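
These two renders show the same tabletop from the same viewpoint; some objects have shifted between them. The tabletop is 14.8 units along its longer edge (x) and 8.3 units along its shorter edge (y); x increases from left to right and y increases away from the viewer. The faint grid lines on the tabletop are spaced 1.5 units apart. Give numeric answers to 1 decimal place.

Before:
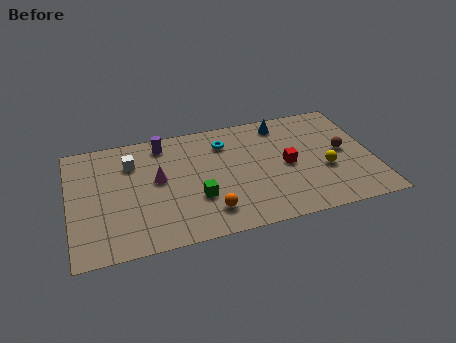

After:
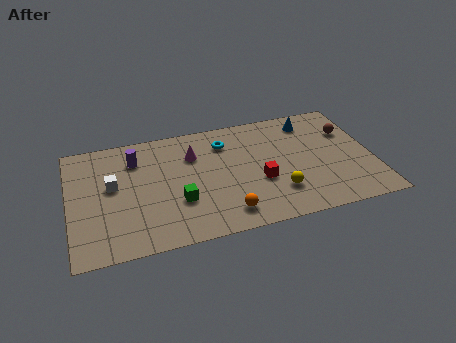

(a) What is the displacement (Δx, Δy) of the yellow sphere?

(-2.4, -1.0)

The yellow sphere started near (12.4, 3.2) and ended near (10.0, 2.2).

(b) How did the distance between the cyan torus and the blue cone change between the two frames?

+1.3

The distance was about 3.0 in the first image and 4.3 in the second, so they moved 1.3 units further apart.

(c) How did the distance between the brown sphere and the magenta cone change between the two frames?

-1.4

They were about 9.1 units apart before and 7.7 after — 1.4 units closer together.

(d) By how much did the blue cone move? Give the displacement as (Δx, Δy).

(1.4, -0.2)

The blue cone started near (10.6, 7.1) and ended near (12.0, 6.9).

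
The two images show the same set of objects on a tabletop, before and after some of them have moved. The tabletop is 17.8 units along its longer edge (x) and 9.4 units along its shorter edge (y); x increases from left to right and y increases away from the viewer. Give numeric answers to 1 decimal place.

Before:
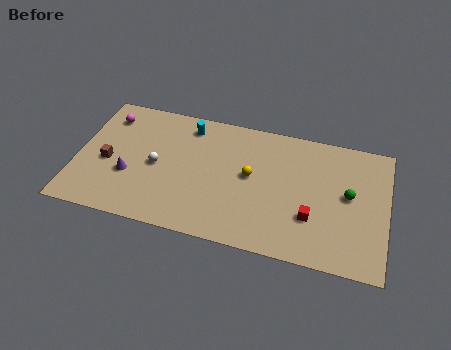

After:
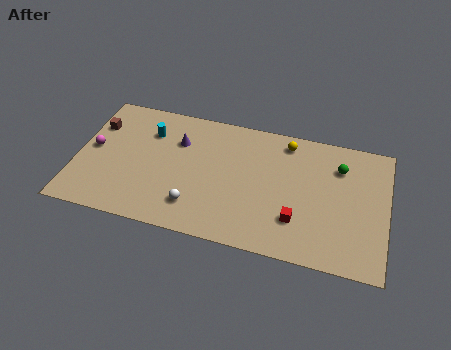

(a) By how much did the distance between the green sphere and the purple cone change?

-3.3

The distance was about 12.6 in the first image and 9.3 in the second, so they moved 3.3 units closer together.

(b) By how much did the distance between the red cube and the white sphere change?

-3.3

Before: roughly 9.1 units apart; after: 5.8. That's 3.3 units closer together.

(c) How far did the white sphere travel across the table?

3.4

From (4.6, 4.5) to (7.0, 2.1), the white sphere covered √(2.4² + 2.4²) ≈ 3.4 units.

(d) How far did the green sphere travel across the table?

2.0

The green sphere moved from about (15.6, 5.1) to (15.0, 7.0), a distance of √(0.6² + 1.9²) ≈ 2.0.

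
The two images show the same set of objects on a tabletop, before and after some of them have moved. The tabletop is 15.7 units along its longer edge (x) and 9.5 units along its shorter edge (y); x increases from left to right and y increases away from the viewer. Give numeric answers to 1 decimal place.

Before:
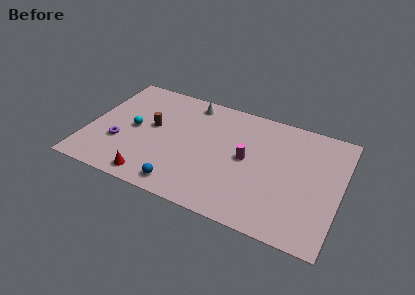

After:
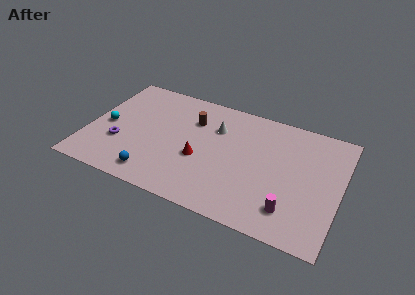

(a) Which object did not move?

the purple torus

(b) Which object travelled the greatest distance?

the magenta cylinder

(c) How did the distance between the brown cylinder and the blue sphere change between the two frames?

+0.9

The distance was about 4.8 in the first image and 5.7 in the second, so they moved 0.9 units further apart.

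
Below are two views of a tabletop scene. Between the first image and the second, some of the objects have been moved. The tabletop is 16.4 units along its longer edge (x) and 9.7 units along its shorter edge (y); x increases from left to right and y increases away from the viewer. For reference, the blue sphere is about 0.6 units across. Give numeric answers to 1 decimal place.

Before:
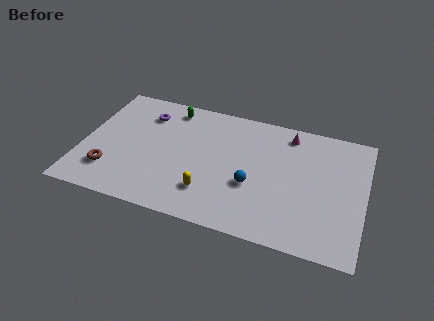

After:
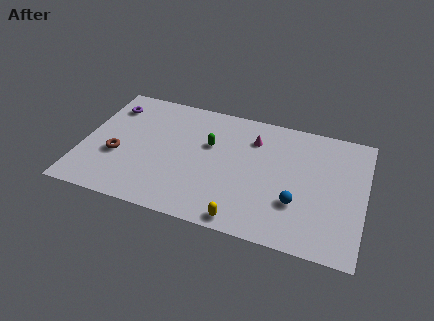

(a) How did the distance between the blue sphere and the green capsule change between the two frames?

-0.9

They were about 7.0 units apart before and 6.1 after — 0.9 units closer together.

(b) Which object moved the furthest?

the green capsule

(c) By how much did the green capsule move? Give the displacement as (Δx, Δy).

(2.5, -2.3)

From the two frames, the green capsule sits at roughly (4.8, 8.4) before and (7.3, 6.1) after.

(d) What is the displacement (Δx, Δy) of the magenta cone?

(-2.0, -1.0)

From the two frames, the magenta cone sits at roughly (11.8, 8.3) before and (9.8, 7.3) after.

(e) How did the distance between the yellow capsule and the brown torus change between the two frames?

+2.3

Before: roughly 5.8 units apart; after: 8.1. That's 2.3 units further apart.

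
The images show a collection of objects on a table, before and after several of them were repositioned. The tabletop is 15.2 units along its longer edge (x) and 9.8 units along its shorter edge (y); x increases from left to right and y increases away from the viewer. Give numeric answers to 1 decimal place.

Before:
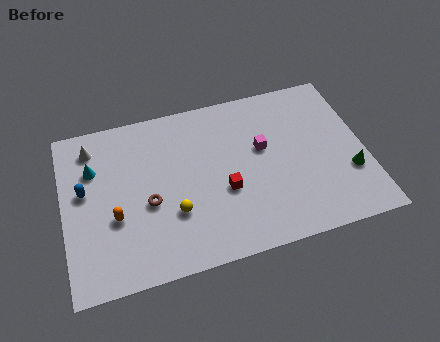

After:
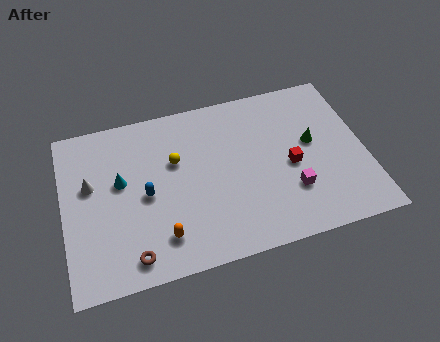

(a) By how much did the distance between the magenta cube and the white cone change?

+1.5

The distance was about 8.8 in the first image and 10.3 in the second, so they moved 1.5 units further apart.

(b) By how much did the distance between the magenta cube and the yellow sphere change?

+1.1

The distance was about 5.4 in the first image and 6.5 in the second, so they moved 1.1 units further apart.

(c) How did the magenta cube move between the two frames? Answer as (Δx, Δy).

(1.2, -2.9)

From the two frames, the magenta cube sits at roughly (10.1, 5.8) before and (11.3, 2.9) after.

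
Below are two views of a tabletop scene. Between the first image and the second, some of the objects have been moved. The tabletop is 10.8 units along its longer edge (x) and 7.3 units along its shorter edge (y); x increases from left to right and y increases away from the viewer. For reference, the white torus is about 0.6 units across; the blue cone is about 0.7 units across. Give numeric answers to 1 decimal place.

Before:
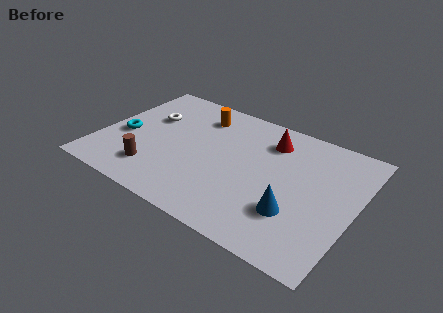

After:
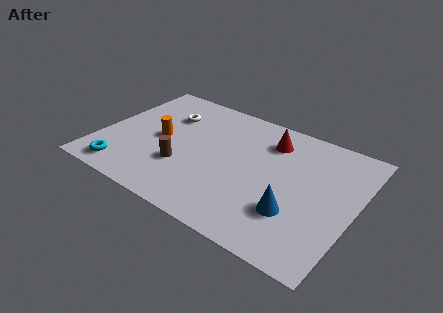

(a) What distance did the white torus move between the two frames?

0.9

The white torus moved from about (1.8, 4.7) to (2.5, 5.2), a distance of √(0.7² + 0.5²) ≈ 0.9.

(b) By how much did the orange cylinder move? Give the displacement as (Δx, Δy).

(-1.3, -2.2)

The orange cylinder was at about (3.8, 5.8) and moved to about (2.5, 3.6).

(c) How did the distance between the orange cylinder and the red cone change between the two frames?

+1.8

The distance was about 3.1 in the first image and 4.9 in the second, so they moved 1.8 units further apart.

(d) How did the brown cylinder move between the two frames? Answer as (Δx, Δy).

(1.1, 0.8)

The brown cylinder started near (2.6, 1.6) and ended near (3.7, 2.4).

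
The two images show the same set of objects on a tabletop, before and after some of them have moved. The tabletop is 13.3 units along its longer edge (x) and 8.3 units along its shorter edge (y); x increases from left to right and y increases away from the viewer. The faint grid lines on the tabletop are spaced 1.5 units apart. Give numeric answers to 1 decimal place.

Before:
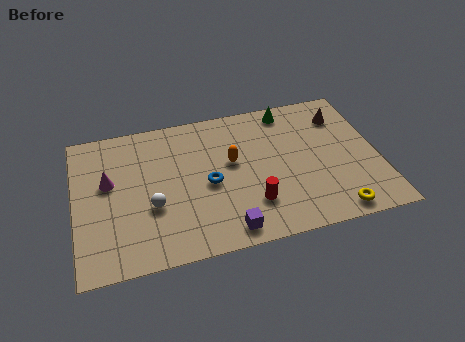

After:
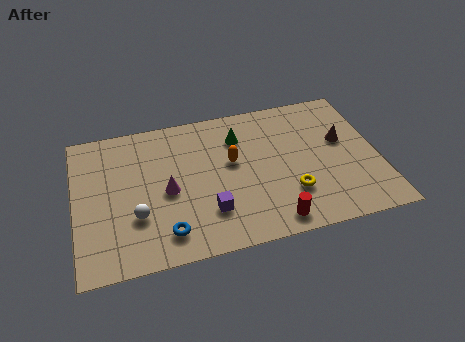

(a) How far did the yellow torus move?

2.3

The yellow torus moved from about (11.1, 0.9) to (9.3, 2.4), a distance of √(1.8² + 1.5²) ≈ 2.3.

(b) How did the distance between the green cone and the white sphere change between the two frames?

-1.7

Before: roughly 7.6 units apart; after: 5.9. That's 1.7 units closer together.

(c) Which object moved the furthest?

the blue torus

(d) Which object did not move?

the orange capsule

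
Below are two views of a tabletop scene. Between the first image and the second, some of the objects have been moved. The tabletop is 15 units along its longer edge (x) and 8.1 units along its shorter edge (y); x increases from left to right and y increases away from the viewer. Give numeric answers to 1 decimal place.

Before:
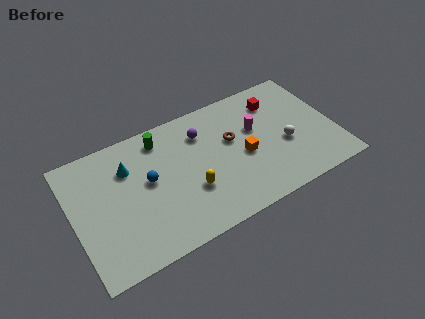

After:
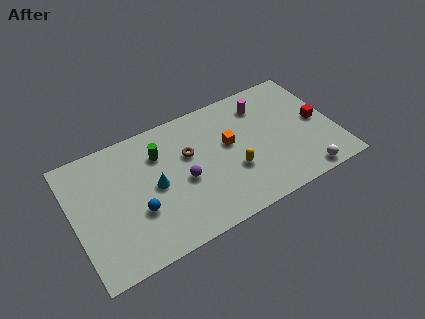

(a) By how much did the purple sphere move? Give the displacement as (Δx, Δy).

(-1.4, -2.5)

The purple sphere was at about (7.6, 6.1) and moved to about (6.2, 3.6).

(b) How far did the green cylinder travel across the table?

0.9

The green cylinder was near (5.3, 6.8) before and (5.1, 5.9) after, so it travelled √(0.2² + 0.9²) ≈ 0.9 units.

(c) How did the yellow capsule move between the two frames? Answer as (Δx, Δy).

(2.5, 0.1)

The yellow capsule started near (6.5, 2.8) and ended near (9.0, 2.9).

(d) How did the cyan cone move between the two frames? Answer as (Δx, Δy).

(1.3, -1.8)

The cyan cone started near (3.3, 5.8) and ended near (4.6, 4.0).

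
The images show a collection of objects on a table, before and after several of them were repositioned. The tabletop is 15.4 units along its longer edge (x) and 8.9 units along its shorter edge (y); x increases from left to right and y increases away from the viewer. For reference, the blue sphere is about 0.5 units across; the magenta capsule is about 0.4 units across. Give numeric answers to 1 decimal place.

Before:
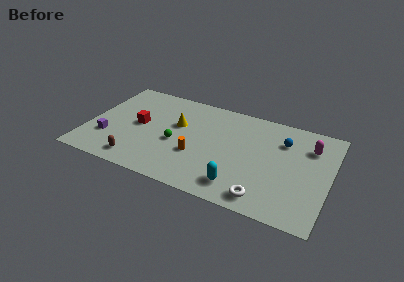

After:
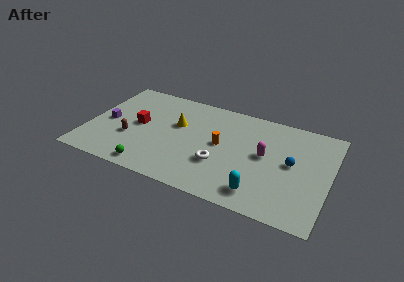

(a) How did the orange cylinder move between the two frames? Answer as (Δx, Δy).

(1.4, 1.5)

The orange cylinder was at about (7.1, 3.2) and moved to about (8.5, 4.7).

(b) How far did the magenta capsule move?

3.2

The magenta capsule was near (14.0, 6.6) before and (11.3, 4.8) after, so it travelled √(2.7² + 1.8²) ≈ 3.2 units.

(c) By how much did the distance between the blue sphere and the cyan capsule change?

-1.8

The distance was about 5.4 in the first image and 3.6 in the second, so they moved 1.8 units closer together.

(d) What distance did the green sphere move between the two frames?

3.1

The green sphere moved from about (5.7, 3.8) to (4.4, 1.0), a distance of √(1.3² + 2.8²) ≈ 3.1.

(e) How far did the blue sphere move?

1.9

From (12.3, 6.5) to (13.0, 4.7), the blue sphere covered √(0.7² + 1.8²) ≈ 1.9 units.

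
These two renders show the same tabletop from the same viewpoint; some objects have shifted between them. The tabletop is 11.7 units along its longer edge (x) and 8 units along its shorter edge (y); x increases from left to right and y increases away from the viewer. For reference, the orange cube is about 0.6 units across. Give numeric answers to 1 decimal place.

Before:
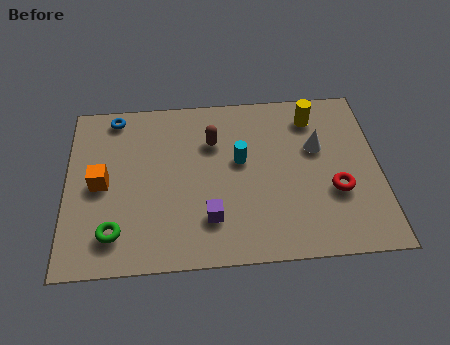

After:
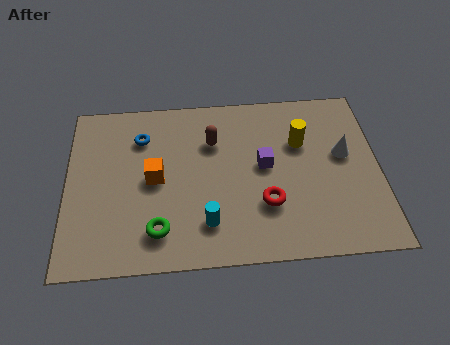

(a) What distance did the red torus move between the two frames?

2.6

From (10.0, 2.9) to (7.4, 2.5), the red torus covered √(2.6² + 0.4²) ≈ 2.6 units.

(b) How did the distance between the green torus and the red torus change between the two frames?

-4.2

Before: roughly 8.3 units apart; after: 4.1. That's 4.2 units closer together.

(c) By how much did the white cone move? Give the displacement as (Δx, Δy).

(1.0, -0.4)

The white cone started near (9.4, 5.0) and ended near (10.4, 4.6).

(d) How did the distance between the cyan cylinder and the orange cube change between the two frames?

-2.3

The distance was about 5.2 in the first image and 2.9 in the second, so they moved 2.3 units closer together.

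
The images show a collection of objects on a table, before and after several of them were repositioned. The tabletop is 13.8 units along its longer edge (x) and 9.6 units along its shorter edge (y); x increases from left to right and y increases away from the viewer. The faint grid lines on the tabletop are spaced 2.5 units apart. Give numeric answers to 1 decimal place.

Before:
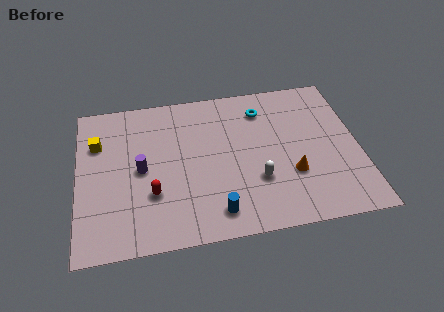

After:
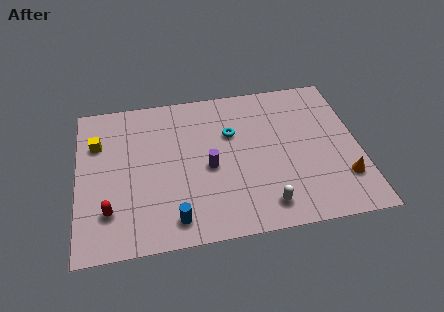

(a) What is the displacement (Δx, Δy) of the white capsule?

(0.3, -1.6)

From the two frames, the white capsule sits at roughly (8.7, 3.1) before and (9.0, 1.5) after.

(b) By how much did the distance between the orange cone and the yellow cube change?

+2.6

They were about 10.0 units apart before and 12.6 after — 2.6 units further apart.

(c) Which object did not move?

the yellow cube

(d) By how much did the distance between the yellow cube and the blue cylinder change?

-1.2

Before: roughly 7.6 units apart; after: 6.4. That's 1.2 units closer together.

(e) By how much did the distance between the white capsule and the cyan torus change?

+0.5

Before: roughly 4.5 units apart; after: 5.0. That's 0.5 units further apart.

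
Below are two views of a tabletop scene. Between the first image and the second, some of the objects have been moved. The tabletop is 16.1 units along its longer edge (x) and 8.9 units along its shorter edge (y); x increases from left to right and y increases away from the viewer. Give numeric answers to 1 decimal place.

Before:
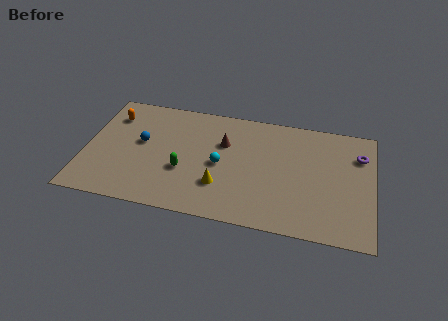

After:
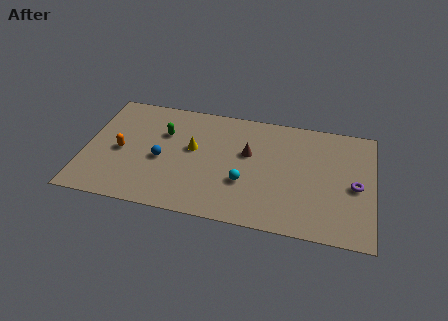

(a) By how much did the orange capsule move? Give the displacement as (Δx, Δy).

(0.7, -2.7)

The orange capsule started near (1.3, 6.8) and ended near (2.0, 4.1).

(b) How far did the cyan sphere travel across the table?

1.8

From (7.6, 4.2) to (9.0, 3.1), the cyan sphere covered √(1.4² + 1.1²) ≈ 1.8 units.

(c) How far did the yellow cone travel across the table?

3.0

The yellow cone was near (7.7, 2.6) before and (6.0, 5.1) after, so it travelled √(1.7² + 2.5²) ≈ 3.0 units.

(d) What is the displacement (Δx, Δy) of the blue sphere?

(1.2, -1.1)

From the two frames, the blue sphere sits at roughly (3.1, 5.0) before and (4.3, 3.9) after.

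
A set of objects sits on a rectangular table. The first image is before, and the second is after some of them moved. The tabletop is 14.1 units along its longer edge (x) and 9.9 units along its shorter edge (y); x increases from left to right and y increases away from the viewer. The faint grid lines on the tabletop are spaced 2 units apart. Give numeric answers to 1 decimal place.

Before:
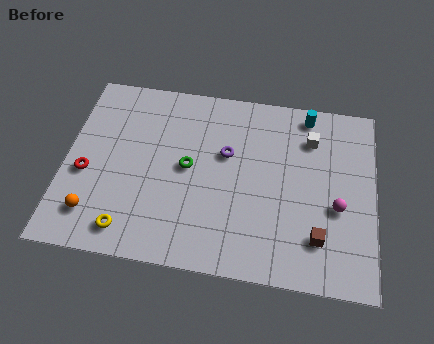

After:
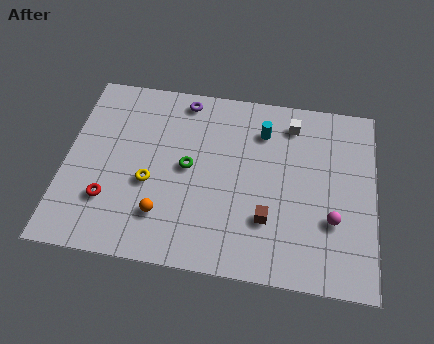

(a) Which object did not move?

the green torus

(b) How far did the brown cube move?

2.4

From (11.6, 2.3) to (9.3, 2.9), the brown cube covered √(2.3² + 0.6²) ≈ 2.4 units.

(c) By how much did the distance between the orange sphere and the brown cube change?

-5.4

They were about 10.1 units apart before and 4.7 after — 5.4 units closer together.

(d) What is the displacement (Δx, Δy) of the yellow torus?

(0.8, 2.6)

The yellow torus started near (3.1, 1.4) and ended near (3.9, 4.0).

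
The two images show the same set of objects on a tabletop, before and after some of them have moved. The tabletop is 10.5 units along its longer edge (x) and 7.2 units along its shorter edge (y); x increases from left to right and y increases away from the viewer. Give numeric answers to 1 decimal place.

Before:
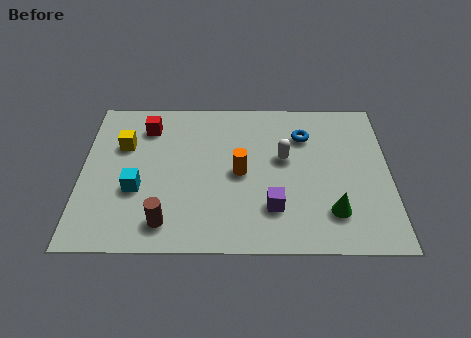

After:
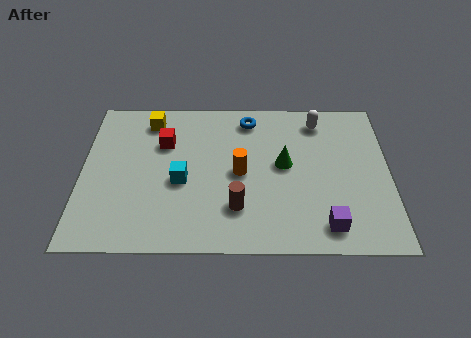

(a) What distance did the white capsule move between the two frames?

2.2

From (6.9, 4.2) to (8.1, 6.0), the white capsule covered √(1.2² + 1.8²) ≈ 2.2 units.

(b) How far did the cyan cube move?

1.6

From (1.9, 2.7) to (3.4, 3.1), the cyan cube covered √(1.5² + 0.4²) ≈ 1.6 units.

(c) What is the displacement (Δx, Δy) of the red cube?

(0.6, -0.8)

From the two frames, the red cube sits at roughly (2.2, 5.7) before and (2.8, 4.9) after.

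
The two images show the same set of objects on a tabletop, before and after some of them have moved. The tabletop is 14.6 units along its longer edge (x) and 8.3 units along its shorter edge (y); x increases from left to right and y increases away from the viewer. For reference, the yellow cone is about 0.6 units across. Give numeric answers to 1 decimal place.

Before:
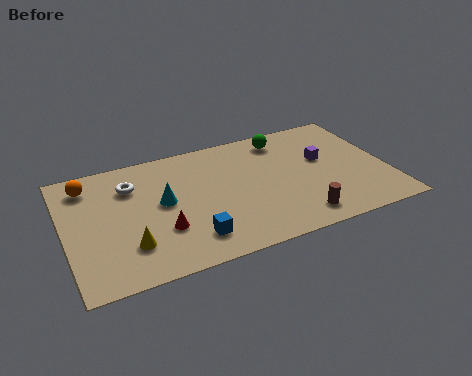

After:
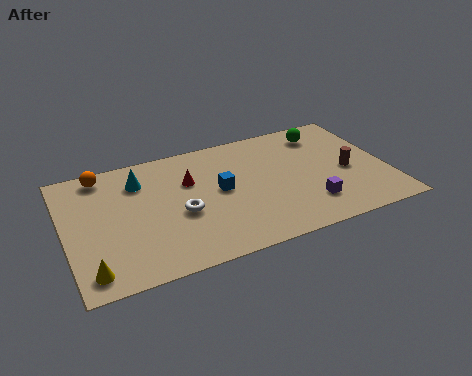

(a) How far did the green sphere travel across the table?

1.9

The green sphere was near (10.2, 7.0) before and (12.1, 6.8) after, so it travelled √(1.9² + 0.2²) ≈ 1.9 units.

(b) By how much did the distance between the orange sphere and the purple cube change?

-0.4

Before: roughly 10.8 units apart; after: 10.4. That's 0.4 units closer together.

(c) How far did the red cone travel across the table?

3.2

From (4.2, 2.7) to (5.7, 5.5), the red cone covered √(1.5² + 2.8²) ≈ 3.2 units.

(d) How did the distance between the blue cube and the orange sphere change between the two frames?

-0.7

The distance was about 6.6 in the first image and 5.9 in the second, so they moved 0.7 units closer together.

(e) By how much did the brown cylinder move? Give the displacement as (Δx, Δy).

(2.6, 2.4)

From the two frames, the brown cylinder sits at roughly (10.2, 1.3) before and (12.8, 3.7) after.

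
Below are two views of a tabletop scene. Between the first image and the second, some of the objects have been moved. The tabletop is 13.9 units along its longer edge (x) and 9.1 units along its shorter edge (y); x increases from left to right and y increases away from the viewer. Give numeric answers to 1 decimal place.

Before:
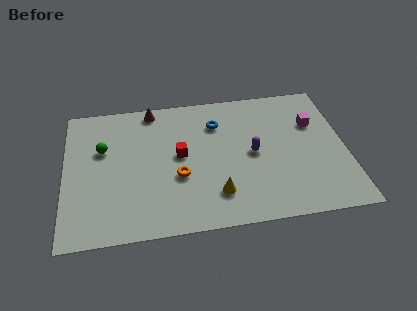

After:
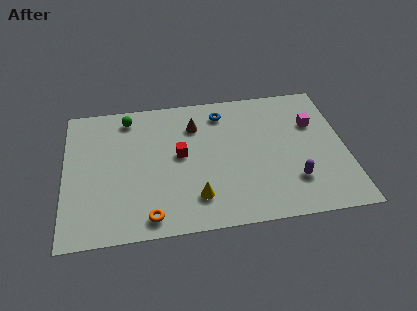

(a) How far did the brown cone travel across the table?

2.5

The brown cone moved from about (4.4, 8.2) to (6.5, 6.8), a distance of √(2.1² + 1.4²) ≈ 2.5.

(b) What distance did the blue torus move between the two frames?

0.8

The blue torus was near (7.6, 6.8) before and (7.9, 7.5) after, so it travelled √(0.3² + 0.7²) ≈ 0.8 units.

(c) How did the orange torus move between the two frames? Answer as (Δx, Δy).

(-1.5, -2.4)

The orange torus started near (5.6, 3.5) and ended near (4.1, 1.1).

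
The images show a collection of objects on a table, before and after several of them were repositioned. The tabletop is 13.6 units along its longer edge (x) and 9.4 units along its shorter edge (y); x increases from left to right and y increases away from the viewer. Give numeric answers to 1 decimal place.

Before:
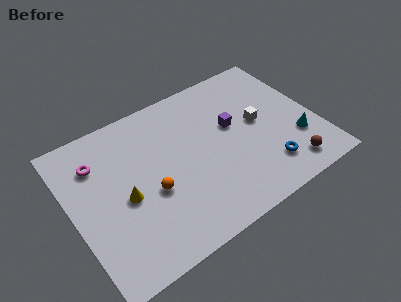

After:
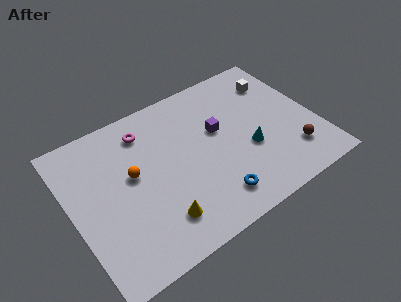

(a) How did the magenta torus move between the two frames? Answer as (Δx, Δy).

(2.8, 0.6)

The magenta torus was at about (1.7, 7.0) and moved to about (4.5, 7.6).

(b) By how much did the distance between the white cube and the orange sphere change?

+2.4

Before: roughly 6.4 units apart; after: 8.8. That's 2.4 units further apart.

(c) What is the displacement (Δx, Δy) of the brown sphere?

(0.4, 0.8)

The brown sphere started near (11.5, 1.4) and ended near (11.9, 2.2).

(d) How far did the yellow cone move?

2.7

The yellow cone was near (2.8, 4.2) before and (4.3, 2.0) after, so it travelled √(1.5² + 2.2²) ≈ 2.7 units.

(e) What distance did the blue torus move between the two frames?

3.1

The blue torus was near (10.4, 2.0) before and (7.3, 1.7) after, so it travelled √(3.1² + 0.3²) ≈ 3.1 units.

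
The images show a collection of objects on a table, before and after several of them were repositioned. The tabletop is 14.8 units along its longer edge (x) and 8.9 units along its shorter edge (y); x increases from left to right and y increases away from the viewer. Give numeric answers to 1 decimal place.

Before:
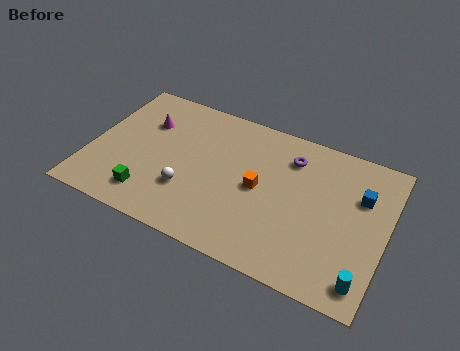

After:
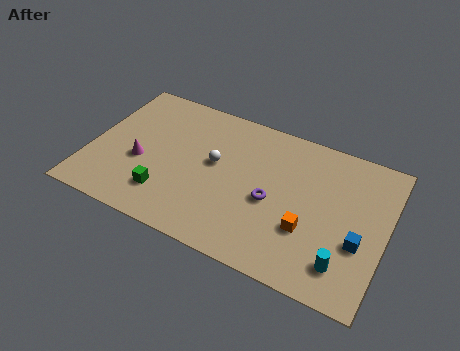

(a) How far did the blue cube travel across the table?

2.7

The blue cube was near (13.4, 6.0) before and (13.6, 3.3) after, so it travelled √(0.2² + 2.7²) ≈ 2.7 units.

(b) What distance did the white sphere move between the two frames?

2.5

The white sphere moved from about (5.1, 2.8) to (6.2, 5.0), a distance of √(1.1² + 2.2²) ≈ 2.5.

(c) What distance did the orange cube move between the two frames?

3.0

The orange cube moved from about (8.5, 4.4) to (11.1, 3.0), a distance of √(2.6² + 1.4²) ≈ 3.0.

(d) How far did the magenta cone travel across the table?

2.6

The magenta cone was near (2.5, 6.2) before and (2.6, 3.6) after, so it travelled √(0.1² + 2.6²) ≈ 2.6 units.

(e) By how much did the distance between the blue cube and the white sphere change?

-1.3

Before: roughly 8.9 units apart; after: 7.6. That's 1.3 units closer together.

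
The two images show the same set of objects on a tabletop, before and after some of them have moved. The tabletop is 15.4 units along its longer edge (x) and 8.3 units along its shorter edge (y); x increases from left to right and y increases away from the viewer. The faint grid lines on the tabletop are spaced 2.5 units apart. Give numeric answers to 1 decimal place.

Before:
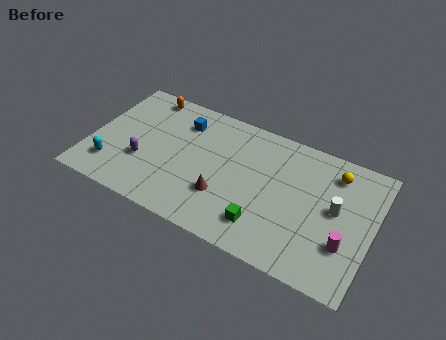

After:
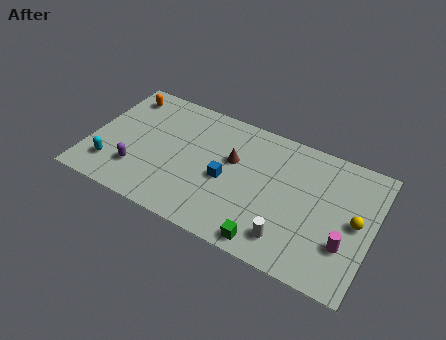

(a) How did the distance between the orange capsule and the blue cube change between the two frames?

+4.6

The distance was about 2.4 in the first image and 7.0 in the second, so they moved 4.6 units further apart.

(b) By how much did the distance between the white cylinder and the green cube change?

-3.3

Before: roughly 4.5 units apart; after: 1.2. That's 3.3 units closer together.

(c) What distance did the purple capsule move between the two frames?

0.7

The purple capsule was near (3.0, 2.9) before and (2.8, 2.2) after, so it travelled √(0.2² + 0.7²) ≈ 0.7 units.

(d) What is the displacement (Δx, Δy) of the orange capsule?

(-1.2, -0.5)

From the two frames, the orange capsule sits at roughly (2.5, 7.4) before and (1.3, 6.9) after.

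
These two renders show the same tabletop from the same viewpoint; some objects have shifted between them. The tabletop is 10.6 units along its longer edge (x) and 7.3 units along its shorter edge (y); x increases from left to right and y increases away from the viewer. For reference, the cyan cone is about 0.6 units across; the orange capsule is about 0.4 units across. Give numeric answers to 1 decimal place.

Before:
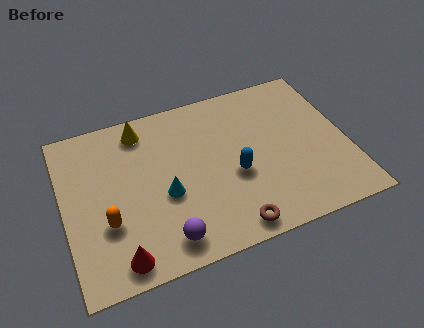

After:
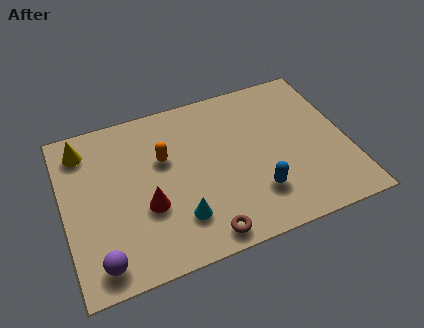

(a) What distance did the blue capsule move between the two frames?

1.3

The blue capsule was near (6.3, 3.0) before and (7.0, 1.9) after, so it travelled √(0.7² + 1.1²) ≈ 1.3 units.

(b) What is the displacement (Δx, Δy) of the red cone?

(1.2, 1.8)

The red cone was at about (1.8, 0.9) and moved to about (3.0, 2.7).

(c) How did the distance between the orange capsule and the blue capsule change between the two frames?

-0.6

The distance was about 4.8 in the first image and 4.2 in the second, so they moved 0.6 units closer together.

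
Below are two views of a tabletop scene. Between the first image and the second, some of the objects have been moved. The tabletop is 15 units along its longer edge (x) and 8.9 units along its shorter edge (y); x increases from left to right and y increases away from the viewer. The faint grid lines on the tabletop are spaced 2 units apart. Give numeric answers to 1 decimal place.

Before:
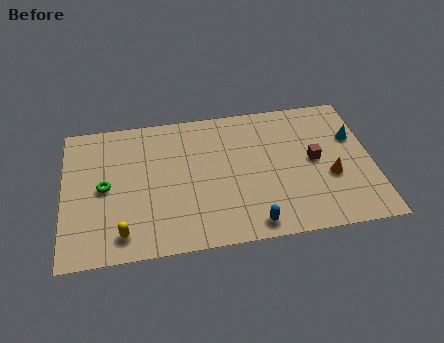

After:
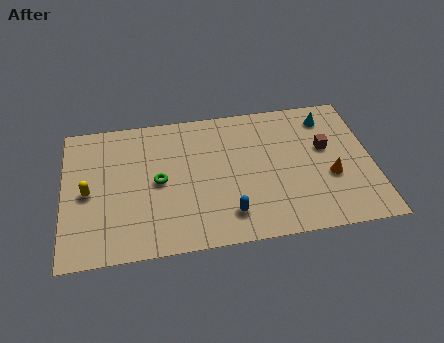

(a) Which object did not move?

the orange cone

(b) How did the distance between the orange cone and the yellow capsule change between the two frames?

+1.4

Before: roughly 10.3 units apart; after: 11.7. That's 1.4 units further apart.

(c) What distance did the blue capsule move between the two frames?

1.4

The blue capsule moved from about (9.0, 1.0) to (7.9, 1.8), a distance of √(1.1² + 0.8²) ≈ 1.4.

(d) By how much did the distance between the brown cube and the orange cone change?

+0.5

The distance was about 1.4 in the first image and 1.9 in the second, so they moved 0.5 units further apart.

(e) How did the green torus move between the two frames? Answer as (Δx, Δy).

(2.6, 0.0)

The green torus started near (2.0, 4.4) and ended near (4.6, 4.4).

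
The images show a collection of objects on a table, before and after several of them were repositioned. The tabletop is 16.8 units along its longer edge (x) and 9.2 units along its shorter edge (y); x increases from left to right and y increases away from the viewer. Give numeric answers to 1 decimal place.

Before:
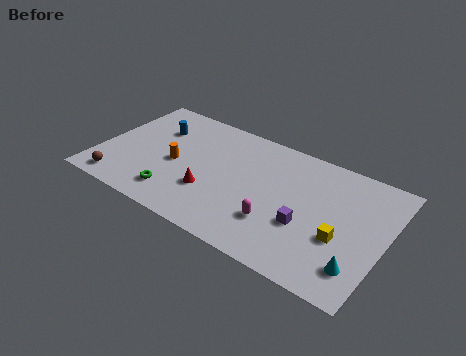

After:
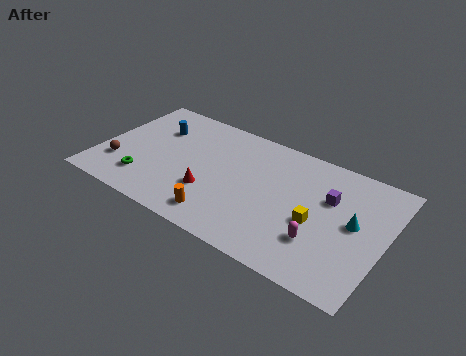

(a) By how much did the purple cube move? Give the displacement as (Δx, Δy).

(1.0, 2.6)

The purple cube started near (12.4, 3.4) and ended near (13.4, 6.0).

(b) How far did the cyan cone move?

3.0

The cyan cone was near (15.6, 2.0) before and (15.0, 4.9) after, so it travelled √(0.6² + 2.9²) ≈ 3.0 units.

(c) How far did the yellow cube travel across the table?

1.6

The yellow cube moved from about (14.4, 3.5) to (12.9, 3.9), a distance of √(1.5² + 0.4²) ≈ 1.6.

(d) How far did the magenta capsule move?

2.5

The magenta capsule moved from about (10.8, 2.7) to (13.3, 2.7), a distance of √(2.5² + 0.0²) ≈ 2.5.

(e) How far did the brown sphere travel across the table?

1.4

From (1.6, 1.2) to (1.3, 2.6), the brown sphere covered √(0.3² + 1.4²) ≈ 1.4 units.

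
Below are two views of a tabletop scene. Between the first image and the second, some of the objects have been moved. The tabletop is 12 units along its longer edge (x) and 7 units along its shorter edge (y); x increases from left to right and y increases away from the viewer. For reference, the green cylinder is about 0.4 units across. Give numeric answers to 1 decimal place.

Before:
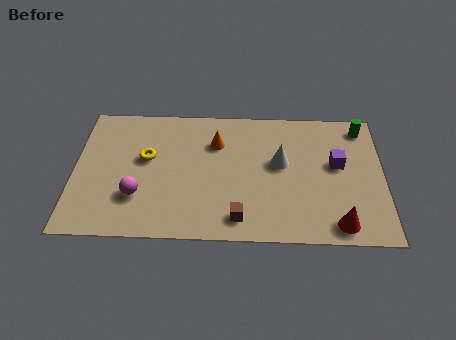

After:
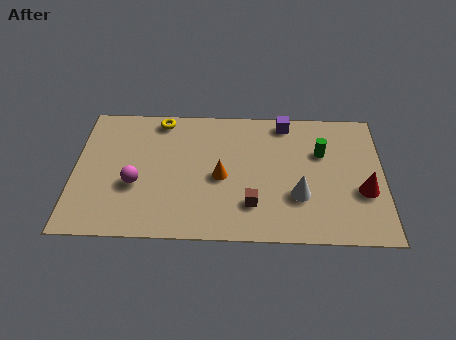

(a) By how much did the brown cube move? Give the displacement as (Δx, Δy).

(0.5, 0.7)

The brown cube started near (6.4, 1.1) and ended near (6.9, 1.8).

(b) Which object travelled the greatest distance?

the purple cube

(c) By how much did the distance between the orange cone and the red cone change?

-0.7

They were about 6.2 units apart before and 5.5 after — 0.7 units closer together.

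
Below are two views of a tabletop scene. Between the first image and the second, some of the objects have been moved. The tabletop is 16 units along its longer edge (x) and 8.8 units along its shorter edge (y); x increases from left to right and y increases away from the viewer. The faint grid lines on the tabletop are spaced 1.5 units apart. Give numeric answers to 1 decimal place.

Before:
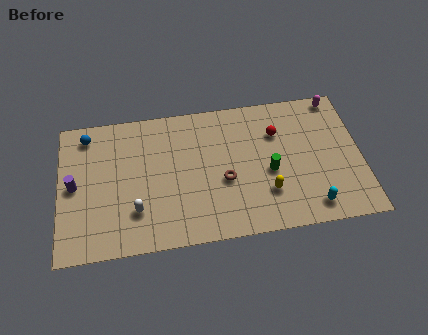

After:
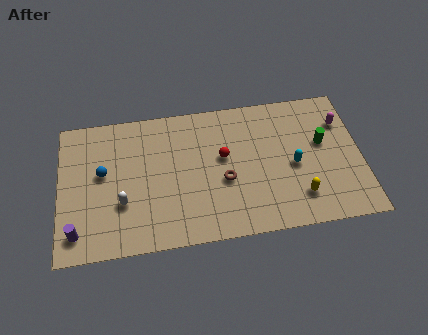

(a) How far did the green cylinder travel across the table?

3.2

The green cylinder moved from about (11.1, 3.8) to (14.0, 5.2), a distance of √(2.9² + 1.4²) ≈ 3.2.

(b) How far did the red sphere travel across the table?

3.1

The red sphere was near (11.6, 6.2) before and (8.7, 5.1) after, so it travelled √(2.9² + 1.1²) ≈ 3.1 units.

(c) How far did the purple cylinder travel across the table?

2.9

The purple cylinder moved from about (0.8, 4.4) to (0.9, 1.5), a distance of √(0.1² + 2.9²) ≈ 2.9.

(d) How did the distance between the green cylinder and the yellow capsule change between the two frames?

+2.2

The distance was about 1.3 in the first image and 3.5 in the second, so they moved 2.2 units further apart.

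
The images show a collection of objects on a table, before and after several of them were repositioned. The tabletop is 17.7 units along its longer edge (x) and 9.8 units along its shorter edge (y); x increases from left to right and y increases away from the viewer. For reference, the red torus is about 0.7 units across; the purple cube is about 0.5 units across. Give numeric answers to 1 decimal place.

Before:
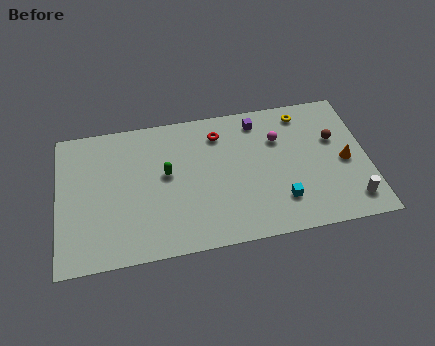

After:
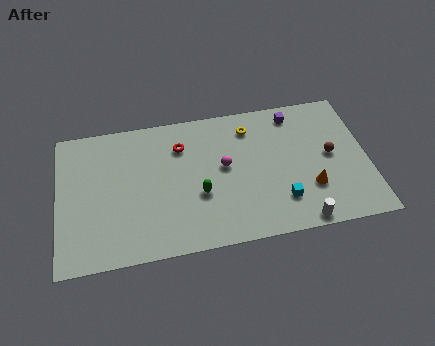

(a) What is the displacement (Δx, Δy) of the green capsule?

(1.8, -1.8)

The green capsule started near (6.2, 5.5) and ended near (8.0, 3.7).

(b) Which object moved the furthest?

the magenta sphere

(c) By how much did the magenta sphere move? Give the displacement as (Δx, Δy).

(-3.2, -1.4)

The magenta sphere started near (12.7, 6.8) and ended near (9.5, 5.4).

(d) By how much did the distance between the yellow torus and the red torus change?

-0.9

They were about 4.9 units apart before and 4.0 after — 0.9 units closer together.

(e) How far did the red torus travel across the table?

2.3

From (9.3, 7.8) to (7.1, 7.3), the red torus covered √(2.2² + 0.5²) ≈ 2.3 units.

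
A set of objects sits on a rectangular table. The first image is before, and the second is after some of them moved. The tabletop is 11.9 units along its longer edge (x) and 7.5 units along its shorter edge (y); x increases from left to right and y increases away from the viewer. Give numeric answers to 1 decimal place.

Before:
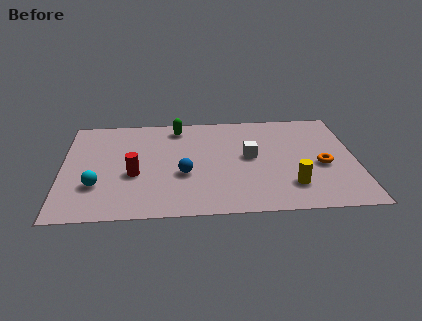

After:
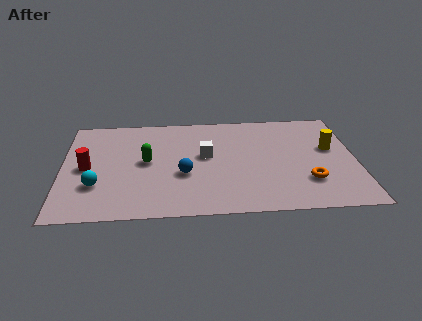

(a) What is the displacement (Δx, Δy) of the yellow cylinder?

(1.7, 2.6)

The yellow cylinder was at about (9.2, 1.8) and moved to about (10.9, 4.4).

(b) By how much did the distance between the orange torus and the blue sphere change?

-0.5

Before: roughly 5.6 units apart; after: 5.1. That's 0.5 units closer together.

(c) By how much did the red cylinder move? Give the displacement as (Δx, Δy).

(-1.9, 0.6)

The red cylinder started near (2.9, 3.0) and ended near (1.0, 3.6).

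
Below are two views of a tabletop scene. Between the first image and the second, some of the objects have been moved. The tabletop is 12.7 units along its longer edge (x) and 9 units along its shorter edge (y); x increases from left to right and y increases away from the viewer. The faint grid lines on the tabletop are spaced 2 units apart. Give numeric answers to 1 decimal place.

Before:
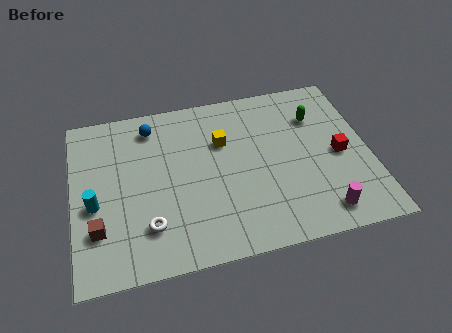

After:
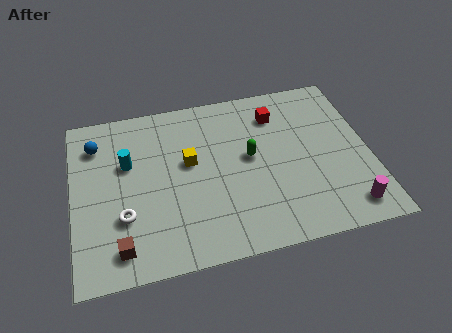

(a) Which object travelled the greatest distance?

the red cube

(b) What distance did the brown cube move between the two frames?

1.4

From (1.0, 2.5) to (1.9, 1.4), the brown cube covered √(0.9² + 1.1²) ≈ 1.4 units.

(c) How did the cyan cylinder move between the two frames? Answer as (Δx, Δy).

(1.5, 1.9)

The cyan cylinder started near (0.9, 3.8) and ended near (2.4, 5.7).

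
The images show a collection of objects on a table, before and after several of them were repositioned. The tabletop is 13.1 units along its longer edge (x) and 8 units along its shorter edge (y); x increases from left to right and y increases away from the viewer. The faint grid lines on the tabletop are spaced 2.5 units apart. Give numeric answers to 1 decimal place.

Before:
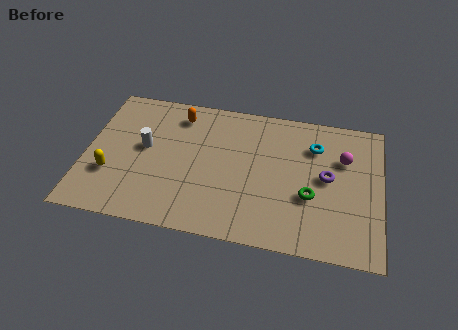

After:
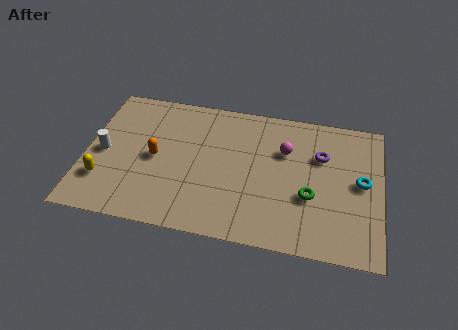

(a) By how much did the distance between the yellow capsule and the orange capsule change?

-2.1

The distance was about 4.9 in the first image and 2.8 in the second, so they moved 2.1 units closer together.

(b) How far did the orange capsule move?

2.8

The orange capsule moved from about (4.0, 6.6) to (3.1, 3.9), a distance of √(0.9² + 2.7²) ≈ 2.8.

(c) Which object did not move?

the green torus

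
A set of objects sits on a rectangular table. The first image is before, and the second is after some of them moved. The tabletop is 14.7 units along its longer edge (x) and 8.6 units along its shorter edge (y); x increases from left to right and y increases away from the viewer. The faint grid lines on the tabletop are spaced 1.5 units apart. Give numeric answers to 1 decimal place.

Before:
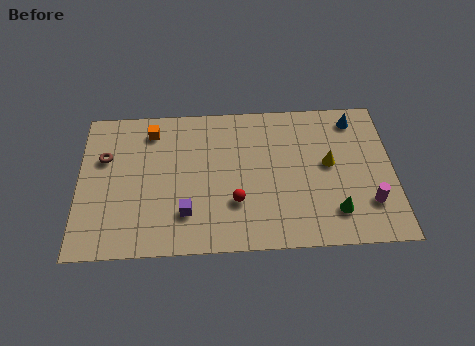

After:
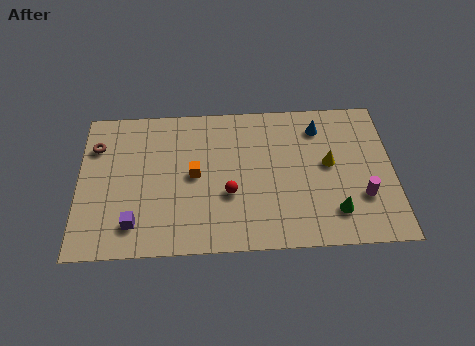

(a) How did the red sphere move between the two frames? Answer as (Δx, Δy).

(-0.3, 0.5)

The red sphere was at about (7.3, 2.7) and moved to about (7.0, 3.2).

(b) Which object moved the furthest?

the orange cube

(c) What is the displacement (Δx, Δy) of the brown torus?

(-0.4, 0.7)

From the two frames, the brown torus sits at roughly (1.2, 5.6) before and (0.8, 6.3) after.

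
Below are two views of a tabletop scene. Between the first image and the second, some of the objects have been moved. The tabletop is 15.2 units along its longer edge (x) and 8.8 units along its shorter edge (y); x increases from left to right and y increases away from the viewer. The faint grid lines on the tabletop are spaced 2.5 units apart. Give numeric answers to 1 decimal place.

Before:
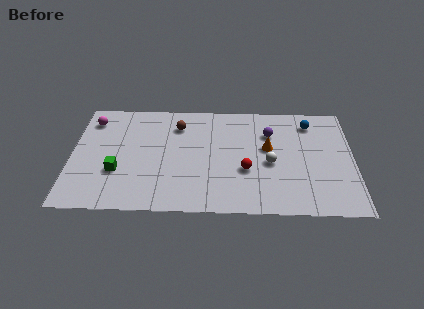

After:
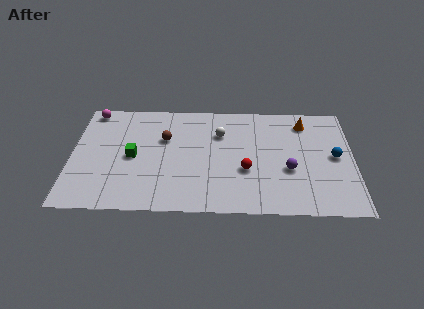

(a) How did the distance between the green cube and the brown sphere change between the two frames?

-2.7

They were about 5.0 units apart before and 2.3 after — 2.7 units closer together.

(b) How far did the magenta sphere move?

0.8

The magenta sphere moved from about (1.0, 7.1) to (1.0, 7.9), a distance of √(0.0² + 0.8²) ≈ 0.8.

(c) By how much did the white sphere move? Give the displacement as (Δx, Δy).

(-2.7, 2.3)

The white sphere was at about (10.7, 3.9) and moved to about (8.0, 6.2).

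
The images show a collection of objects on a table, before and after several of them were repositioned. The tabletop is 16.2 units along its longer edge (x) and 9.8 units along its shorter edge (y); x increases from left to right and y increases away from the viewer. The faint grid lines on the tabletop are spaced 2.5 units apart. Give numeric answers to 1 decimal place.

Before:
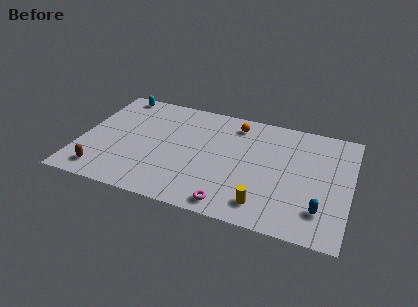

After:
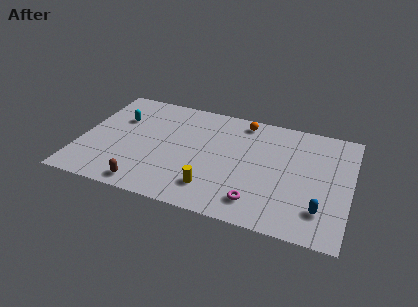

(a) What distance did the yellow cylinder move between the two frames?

3.1

The yellow cylinder was near (11.3, 1.7) before and (8.2, 2.1) after, so it travelled √(3.1² + 0.4²) ≈ 3.1 units.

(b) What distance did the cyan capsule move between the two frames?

2.3

The cyan capsule moved from about (1.7, 8.9) to (2.1, 6.6), a distance of √(0.4² + 2.3²) ≈ 2.3.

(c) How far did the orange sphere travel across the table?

0.6

The orange sphere moved from about (9.1, 8.2) to (9.5, 8.6), a distance of √(0.4² + 0.4²) ≈ 0.6.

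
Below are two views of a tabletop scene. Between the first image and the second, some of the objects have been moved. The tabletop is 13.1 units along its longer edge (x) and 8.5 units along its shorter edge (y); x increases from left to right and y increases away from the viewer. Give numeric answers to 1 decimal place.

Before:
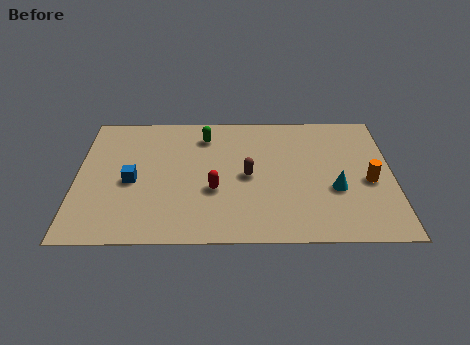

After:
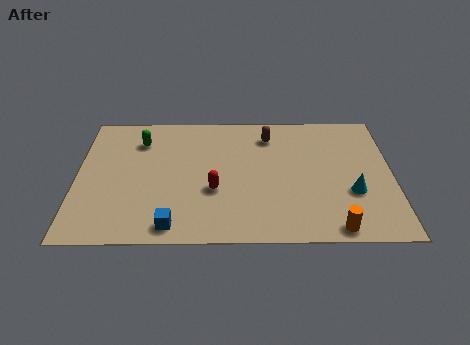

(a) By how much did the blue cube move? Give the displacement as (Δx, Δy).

(1.7, -2.8)

From the two frames, the blue cube sits at roughly (2.3, 3.8) before and (4.0, 1.0) after.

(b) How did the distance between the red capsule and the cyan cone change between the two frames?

+0.7

They were about 5.0 units apart before and 5.7 after — 0.7 units further apart.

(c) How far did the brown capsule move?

2.8

The brown capsule moved from about (7.1, 4.1) to (8.0, 6.8), a distance of √(0.9² + 2.7²) ≈ 2.8.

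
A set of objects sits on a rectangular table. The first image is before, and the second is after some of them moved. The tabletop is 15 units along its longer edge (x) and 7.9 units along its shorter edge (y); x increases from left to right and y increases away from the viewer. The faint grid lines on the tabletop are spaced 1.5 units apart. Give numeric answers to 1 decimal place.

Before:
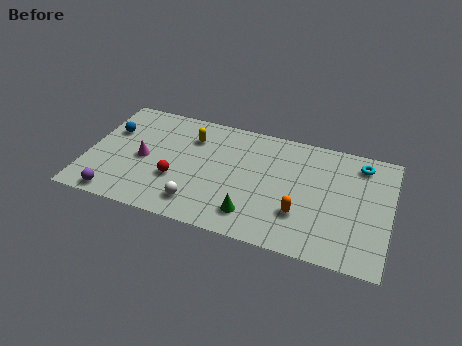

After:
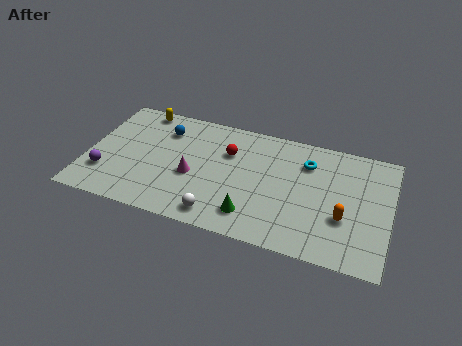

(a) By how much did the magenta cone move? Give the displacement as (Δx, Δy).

(2.5, -0.4)

The magenta cone was at about (2.8, 3.7) and moved to about (5.3, 3.3).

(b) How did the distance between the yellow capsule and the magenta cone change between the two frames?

+1.7

Before: roughly 3.1 units apart; after: 4.8. That's 1.7 units further apart.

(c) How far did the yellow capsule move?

3.0

The yellow capsule was near (5.0, 5.9) before and (2.3, 7.1) after, so it travelled √(2.7² + 1.2²) ≈ 3.0 units.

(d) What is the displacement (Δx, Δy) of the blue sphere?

(2.6, 0.8)

The blue sphere started near (1.0, 5.2) and ended near (3.6, 6.0).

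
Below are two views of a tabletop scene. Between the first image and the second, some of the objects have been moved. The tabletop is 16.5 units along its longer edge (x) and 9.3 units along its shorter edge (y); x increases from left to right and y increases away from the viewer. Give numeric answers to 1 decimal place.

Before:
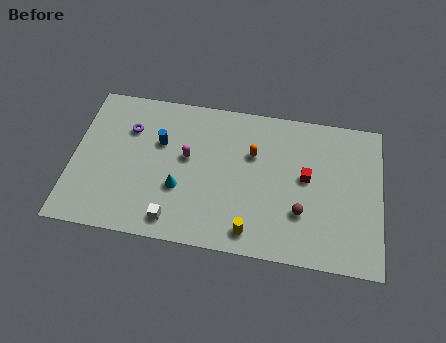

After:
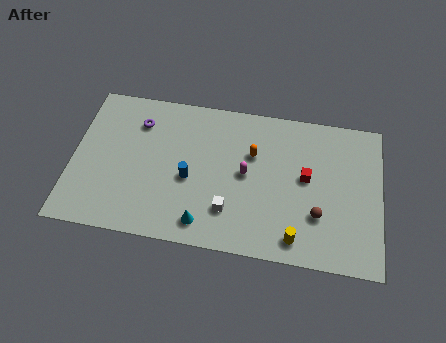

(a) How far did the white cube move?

3.1

The white cube was near (5.6, 1.3) before and (8.5, 2.4) after, so it travelled √(2.9² + 1.1²) ≈ 3.1 units.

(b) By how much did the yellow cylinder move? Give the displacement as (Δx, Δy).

(2.4, 0.0)

From the two frames, the yellow cylinder sits at roughly (9.7, 1.3) before and (12.1, 1.3) after.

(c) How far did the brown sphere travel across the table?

0.9

The brown sphere moved from about (12.3, 2.9) to (13.2, 2.9), a distance of √(0.9² + 0.0²) ≈ 0.9.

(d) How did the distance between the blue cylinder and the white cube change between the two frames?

-2.1

They were about 4.8 units apart before and 2.7 after — 2.1 units closer together.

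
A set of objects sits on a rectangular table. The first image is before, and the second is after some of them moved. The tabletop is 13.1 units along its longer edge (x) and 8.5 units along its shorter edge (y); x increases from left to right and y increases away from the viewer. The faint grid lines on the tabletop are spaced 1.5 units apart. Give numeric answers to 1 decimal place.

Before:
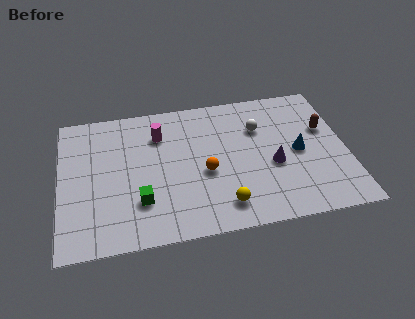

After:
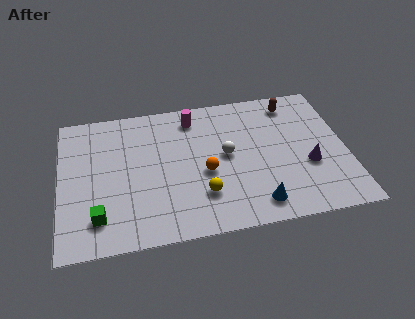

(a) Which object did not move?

the orange sphere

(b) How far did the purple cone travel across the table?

1.6

The purple cone moved from about (9.7, 3.5) to (11.3, 3.2), a distance of √(1.6² + 0.3²) ≈ 1.6.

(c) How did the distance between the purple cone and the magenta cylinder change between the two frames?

+0.6

They were about 5.8 units apart before and 6.4 after — 0.6 units further apart.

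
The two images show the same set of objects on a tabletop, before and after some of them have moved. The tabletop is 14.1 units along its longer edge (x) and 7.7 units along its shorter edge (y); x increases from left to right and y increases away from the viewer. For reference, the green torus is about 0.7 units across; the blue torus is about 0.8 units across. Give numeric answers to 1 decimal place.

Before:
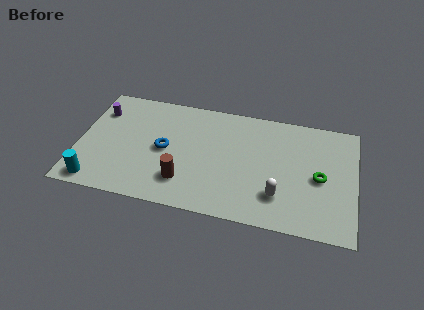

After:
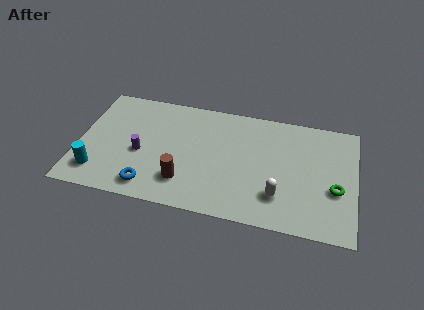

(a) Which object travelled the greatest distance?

the purple cylinder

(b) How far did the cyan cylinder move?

0.7

From (1.1, 0.9) to (1.1, 1.6), the cyan cylinder covered √(0.0² + 0.7²) ≈ 0.7 units.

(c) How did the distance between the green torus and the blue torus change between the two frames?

+1.6

The distance was about 7.9 in the first image and 9.5 in the second, so they moved 1.6 units further apart.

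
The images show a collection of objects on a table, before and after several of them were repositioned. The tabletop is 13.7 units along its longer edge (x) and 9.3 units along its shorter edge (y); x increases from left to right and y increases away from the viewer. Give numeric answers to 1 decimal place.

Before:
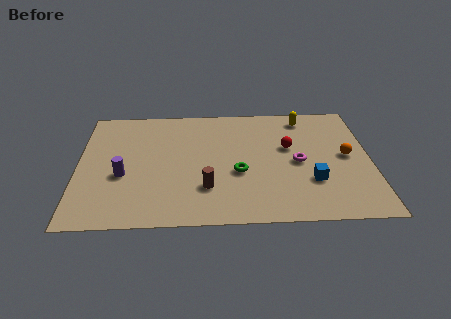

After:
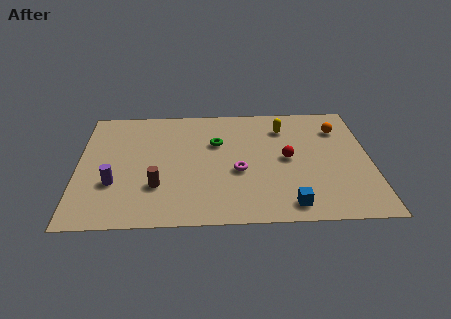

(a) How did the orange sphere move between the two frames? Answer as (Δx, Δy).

(-0.3, 2.2)

The orange sphere was at about (12.6, 4.8) and moved to about (12.3, 7.0).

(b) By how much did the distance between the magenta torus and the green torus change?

-0.4

The distance was about 2.9 in the first image and 2.5 in the second, so they moved 0.4 units closer together.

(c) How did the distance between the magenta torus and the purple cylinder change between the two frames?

-2.4

Before: roughly 8.2 units apart; after: 5.8. That's 2.4 units closer together.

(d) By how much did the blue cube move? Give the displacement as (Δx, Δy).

(-1.1, -1.7)

The blue cube was at about (10.9, 2.9) and moved to about (9.8, 1.2).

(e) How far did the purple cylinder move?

0.7

The purple cylinder was near (2.1, 3.7) before and (1.7, 3.1) after, so it travelled √(0.4² + 0.6²) ≈ 0.7 units.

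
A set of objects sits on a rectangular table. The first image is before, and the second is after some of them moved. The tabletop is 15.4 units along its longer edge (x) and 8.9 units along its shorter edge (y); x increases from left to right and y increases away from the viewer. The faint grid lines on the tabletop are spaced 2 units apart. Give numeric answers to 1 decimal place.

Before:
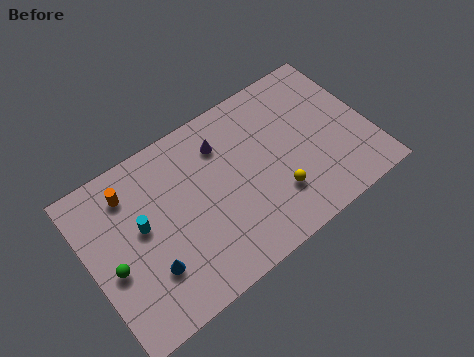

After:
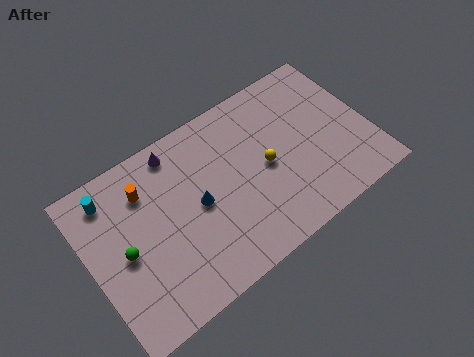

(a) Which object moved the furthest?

the blue cone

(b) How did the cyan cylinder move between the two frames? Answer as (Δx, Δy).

(-1.3, 2.4)

The cyan cylinder started near (2.9, 5.0) and ended near (1.6, 7.4).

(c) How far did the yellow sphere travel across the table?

1.8

The yellow sphere moved from about (9.9, 2.5) to (9.7, 4.3), a distance of √(0.2² + 1.8²) ≈ 1.8.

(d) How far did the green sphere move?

0.8

The green sphere was near (1.1, 3.8) before and (1.8, 4.2) after, so it travelled √(0.7² + 0.4²) ≈ 0.8 units.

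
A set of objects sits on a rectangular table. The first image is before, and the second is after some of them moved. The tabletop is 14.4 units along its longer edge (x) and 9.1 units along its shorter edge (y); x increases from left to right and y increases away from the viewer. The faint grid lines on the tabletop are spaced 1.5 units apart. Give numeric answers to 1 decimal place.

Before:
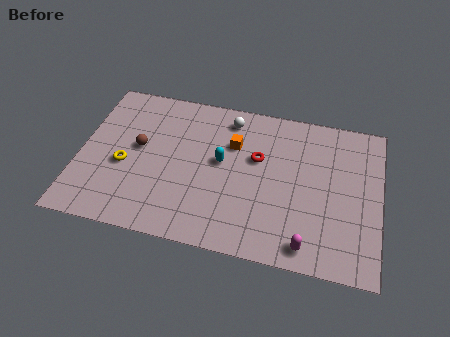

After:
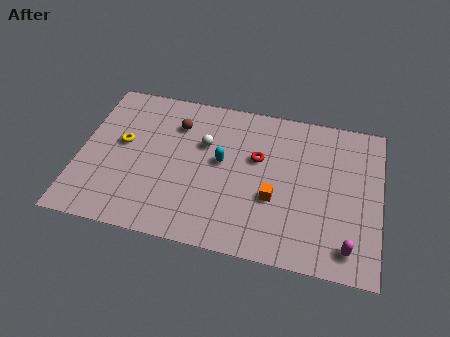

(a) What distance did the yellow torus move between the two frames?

1.3

From (2.2, 3.8) to (2.0, 5.1), the yellow torus covered √(0.2² + 1.3²) ≈ 1.3 units.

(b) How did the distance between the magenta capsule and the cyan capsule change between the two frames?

+1.4

They were about 5.8 units apart before and 7.2 after — 1.4 units further apart.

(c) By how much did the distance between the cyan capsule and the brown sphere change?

-1.1

The distance was about 4.0 in the first image and 2.9 in the second, so they moved 1.1 units closer together.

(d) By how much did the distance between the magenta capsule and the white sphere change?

+0.6

The distance was about 7.8 in the first image and 8.4 in the second, so they moved 0.6 units further apart.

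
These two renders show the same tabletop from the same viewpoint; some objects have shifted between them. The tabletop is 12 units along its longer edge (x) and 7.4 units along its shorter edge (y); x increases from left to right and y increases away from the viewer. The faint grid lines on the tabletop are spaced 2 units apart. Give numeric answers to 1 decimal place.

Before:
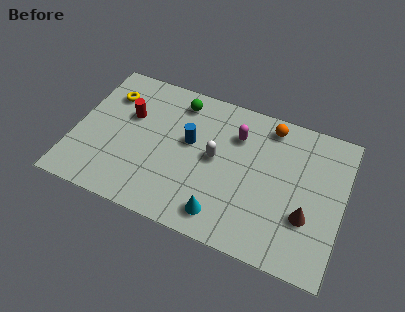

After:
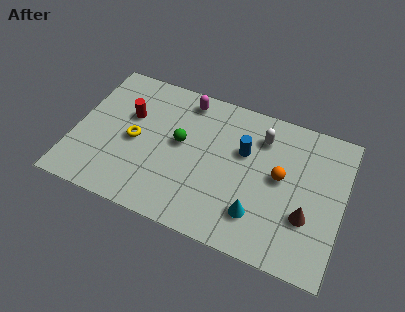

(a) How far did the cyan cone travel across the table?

1.6

The cyan cone was near (6.9, 1.2) before and (8.4, 1.8) after, so it travelled √(1.5² + 0.6²) ≈ 1.6 units.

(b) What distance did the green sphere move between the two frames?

2.1

The green sphere was near (4.4, 6.2) before and (4.7, 4.1) after, so it travelled √(0.3² + 2.1²) ≈ 2.1 units.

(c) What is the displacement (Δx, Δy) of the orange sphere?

(0.7, -2.4)

The orange sphere started near (8.5, 6.4) and ended near (9.2, 4.0).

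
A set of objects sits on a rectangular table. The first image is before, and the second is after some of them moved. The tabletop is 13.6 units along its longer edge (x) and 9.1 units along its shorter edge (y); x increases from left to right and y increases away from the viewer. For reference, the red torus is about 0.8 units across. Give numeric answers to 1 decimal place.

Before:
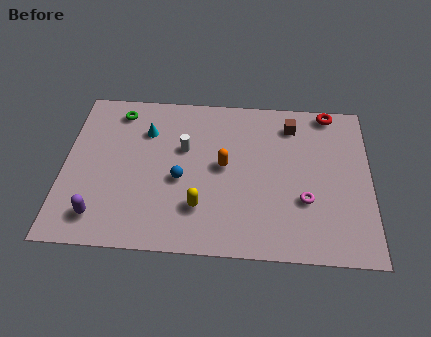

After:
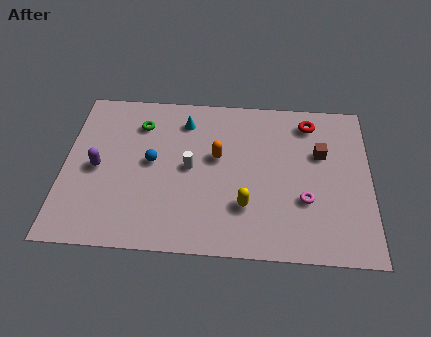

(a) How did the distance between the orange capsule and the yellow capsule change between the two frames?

+0.4

The distance was about 2.6 in the first image and 3.0 in the second, so they moved 0.4 units further apart.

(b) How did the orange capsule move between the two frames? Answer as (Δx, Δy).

(-0.3, 0.5)

The orange capsule started near (7.1, 4.8) and ended near (6.8, 5.3).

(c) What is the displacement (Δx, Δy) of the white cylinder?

(0.3, -1.1)

The white cylinder started near (5.3, 5.7) and ended near (5.6, 4.6).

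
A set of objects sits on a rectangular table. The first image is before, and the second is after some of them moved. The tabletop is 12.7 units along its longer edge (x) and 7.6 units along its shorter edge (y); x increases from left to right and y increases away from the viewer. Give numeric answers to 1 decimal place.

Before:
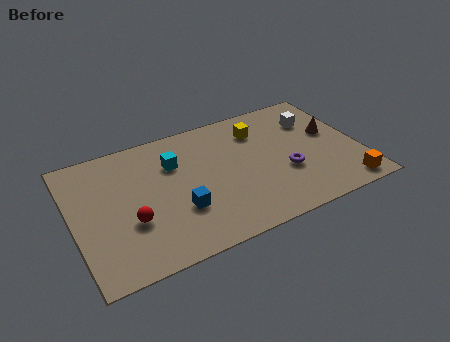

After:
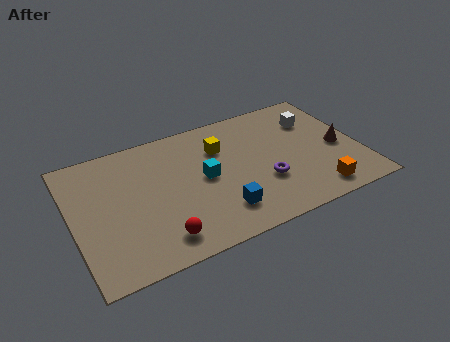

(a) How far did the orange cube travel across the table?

1.3

The orange cube was near (11.7, 0.9) before and (10.4, 1.1) after, so it travelled √(1.3² + 0.2²) ≈ 1.3 units.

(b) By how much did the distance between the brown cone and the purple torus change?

+0.8

Before: roughly 2.8 units apart; after: 3.6. That's 0.8 units further apart.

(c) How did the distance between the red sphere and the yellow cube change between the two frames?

-1.6

They were about 6.8 units apart before and 5.2 after — 1.6 units closer together.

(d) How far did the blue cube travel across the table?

1.9

From (4.5, 2.5) to (6.2, 1.7), the blue cube covered √(1.7² + 0.8²) ≈ 1.9 units.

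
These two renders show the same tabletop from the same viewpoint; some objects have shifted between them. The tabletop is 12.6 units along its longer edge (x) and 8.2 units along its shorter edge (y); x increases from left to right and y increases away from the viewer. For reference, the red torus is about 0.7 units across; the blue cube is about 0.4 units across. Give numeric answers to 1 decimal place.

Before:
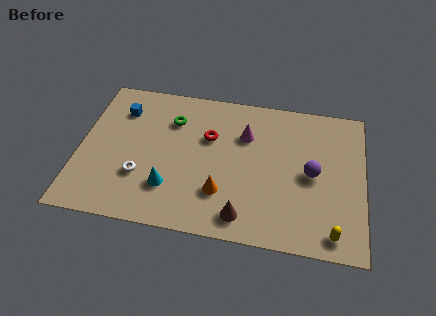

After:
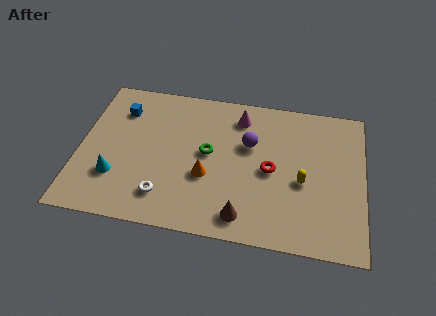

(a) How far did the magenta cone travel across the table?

1.0

From (7.3, 5.7) to (7.0, 6.7), the magenta cone covered √(0.3² + 1.0²) ≈ 1.0 units.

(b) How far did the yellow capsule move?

2.9

The yellow capsule moved from about (11.3, 1.0) to (9.9, 3.5), a distance of √(1.4² + 2.5²) ≈ 2.9.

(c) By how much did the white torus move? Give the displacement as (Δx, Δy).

(1.1, -0.9)

The white torus started near (2.8, 2.6) and ended near (3.9, 1.7).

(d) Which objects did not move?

the blue cube and the brown cone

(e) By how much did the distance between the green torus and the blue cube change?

+2.1

They were about 2.3 units apart before and 4.4 after — 2.1 units further apart.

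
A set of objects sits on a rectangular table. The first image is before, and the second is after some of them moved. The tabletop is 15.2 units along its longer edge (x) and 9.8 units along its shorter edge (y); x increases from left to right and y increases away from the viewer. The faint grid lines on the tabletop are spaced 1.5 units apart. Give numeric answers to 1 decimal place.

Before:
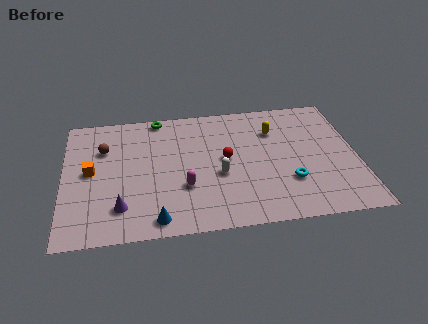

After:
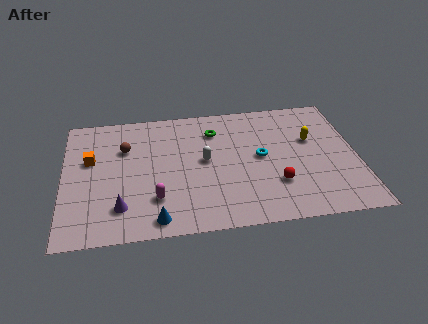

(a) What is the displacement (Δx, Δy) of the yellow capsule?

(1.9, -1.0)

The yellow capsule started near (11.0, 7.1) and ended near (12.9, 6.1).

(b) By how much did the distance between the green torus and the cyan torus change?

-5.6

Before: roughly 8.9 units apart; after: 3.3. That's 5.6 units closer together.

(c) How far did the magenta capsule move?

1.7

The magenta capsule moved from about (6.2, 3.3) to (4.7, 2.6), a distance of √(1.5² + 0.7²) ≈ 1.7.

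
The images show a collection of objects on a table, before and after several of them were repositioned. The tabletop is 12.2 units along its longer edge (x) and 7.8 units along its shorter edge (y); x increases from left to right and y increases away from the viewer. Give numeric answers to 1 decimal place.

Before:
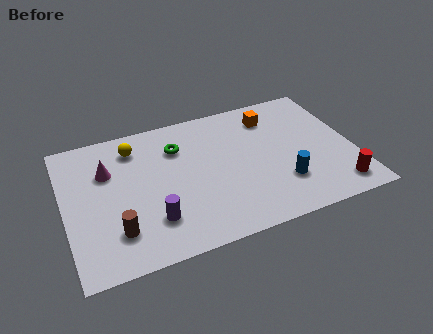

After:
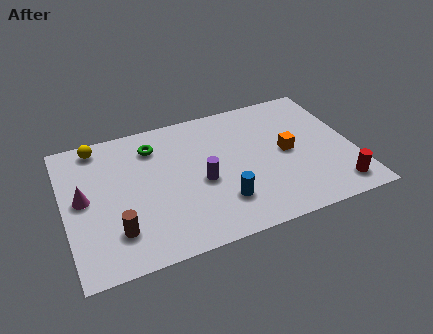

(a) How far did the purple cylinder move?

2.6

From (3.5, 2.0) to (5.7, 3.4), the purple cylinder covered √(2.2² + 1.4²) ≈ 2.6 units.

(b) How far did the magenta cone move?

1.6

The magenta cone was near (1.9, 5.3) before and (0.8, 4.1) after, so it travelled √(1.1² + 1.2²) ≈ 1.6 units.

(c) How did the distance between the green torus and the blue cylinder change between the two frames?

-0.6

They were about 5.4 units apart before and 4.8 after — 0.6 units closer together.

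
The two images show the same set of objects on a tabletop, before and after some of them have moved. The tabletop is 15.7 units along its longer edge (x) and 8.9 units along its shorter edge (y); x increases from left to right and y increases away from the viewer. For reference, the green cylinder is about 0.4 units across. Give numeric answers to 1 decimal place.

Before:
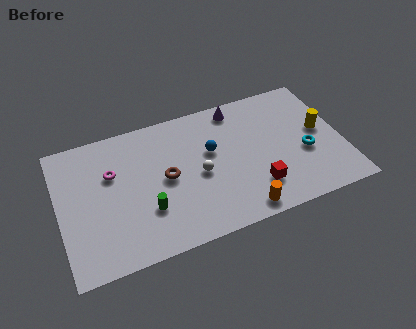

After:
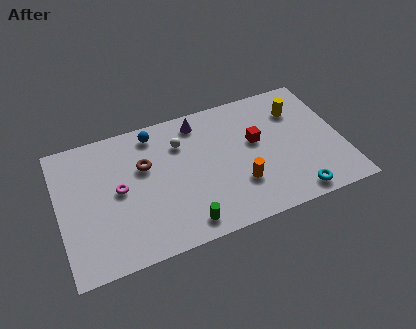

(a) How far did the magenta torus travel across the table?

1.2

The magenta torus was near (3.0, 5.8) before and (3.3, 4.6) after, so it travelled √(0.3² + 1.2²) ≈ 1.2 units.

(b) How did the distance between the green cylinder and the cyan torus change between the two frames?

-2.8

Before: roughly 8.9 units apart; after: 6.1. That's 2.8 units closer together.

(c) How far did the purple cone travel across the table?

2.2

The purple cone moved from about (10.2, 7.8) to (8.0, 7.6), a distance of √(2.2² + 0.2²) ≈ 2.2.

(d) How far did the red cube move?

3.0

From (10.7, 2.2) to (11.0, 5.2), the red cube covered √(0.3² + 3.0²) ≈ 3.0 units.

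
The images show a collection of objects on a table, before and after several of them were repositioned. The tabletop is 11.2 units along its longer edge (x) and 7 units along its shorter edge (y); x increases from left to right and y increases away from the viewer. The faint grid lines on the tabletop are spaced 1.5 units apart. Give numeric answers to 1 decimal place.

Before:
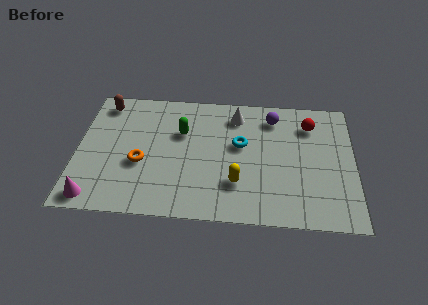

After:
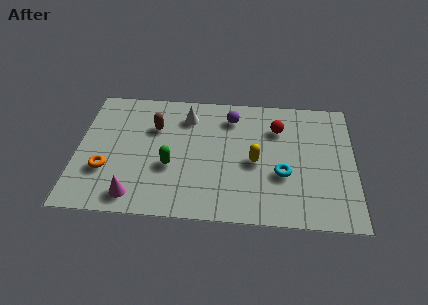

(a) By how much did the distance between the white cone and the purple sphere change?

+0.3

Before: roughly 1.5 units apart; after: 1.8. That's 0.3 units further apart.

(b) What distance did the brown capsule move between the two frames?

2.4

From (1.0, 6.0) to (3.1, 4.8), the brown capsule covered √(2.1² + 1.2²) ≈ 2.4 units.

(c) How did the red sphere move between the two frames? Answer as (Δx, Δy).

(-1.3, -0.3)

The red sphere started near (9.4, 5.4) and ended near (8.1, 5.1).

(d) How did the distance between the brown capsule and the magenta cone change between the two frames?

-1.3

They were about 5.2 units apart before and 3.9 after — 1.3 units closer together.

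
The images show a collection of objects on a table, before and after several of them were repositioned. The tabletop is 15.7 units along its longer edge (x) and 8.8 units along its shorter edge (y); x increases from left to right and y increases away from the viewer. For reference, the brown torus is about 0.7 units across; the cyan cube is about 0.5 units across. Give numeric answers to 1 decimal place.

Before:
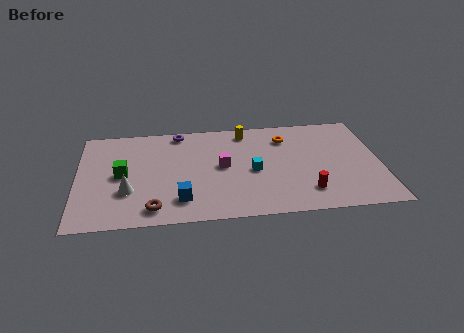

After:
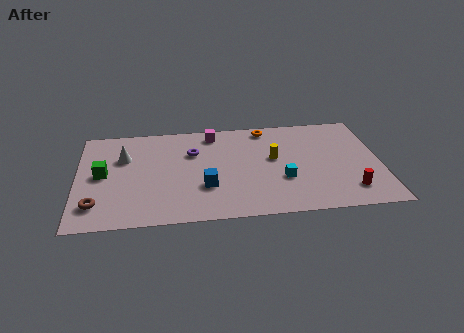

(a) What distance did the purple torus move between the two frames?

2.0

The purple torus was near (5.3, 7.9) before and (6.0, 6.0) after, so it travelled √(0.7² + 1.9²) ≈ 2.0 units.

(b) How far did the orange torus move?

1.4

From (10.9, 6.8) to (9.9, 7.8), the orange torus covered √(1.0² + 1.0²) ≈ 1.4 units.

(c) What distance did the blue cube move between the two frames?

1.6

The blue cube moved from about (5.3, 1.9) to (6.6, 2.9), a distance of √(1.3² + 1.0²) ≈ 1.6.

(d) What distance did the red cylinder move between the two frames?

2.2

The red cylinder was near (11.8, 1.9) before and (14.0, 1.8) after, so it travelled √(2.2² + 0.1²) ≈ 2.2 units.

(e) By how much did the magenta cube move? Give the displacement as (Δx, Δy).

(-0.4, 3.0)

From the two frames, the magenta cube sits at roughly (7.5, 4.6) before and (7.1, 7.6) after.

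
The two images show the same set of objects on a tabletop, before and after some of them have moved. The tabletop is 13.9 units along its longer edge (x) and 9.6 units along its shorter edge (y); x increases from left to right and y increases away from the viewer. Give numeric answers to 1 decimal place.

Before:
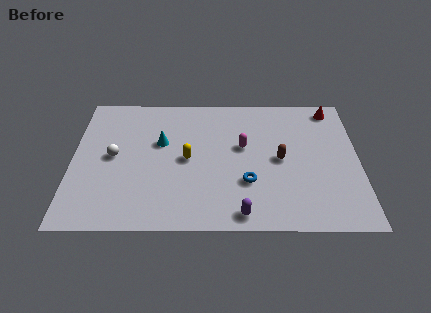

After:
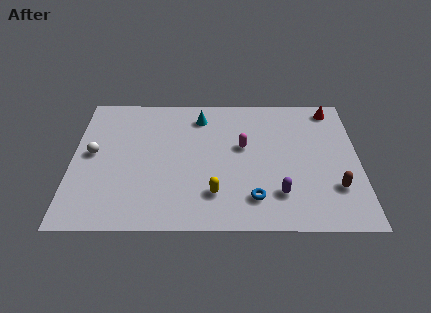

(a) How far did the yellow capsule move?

2.7

The yellow capsule was near (5.6, 4.7) before and (6.9, 2.3) after, so it travelled √(1.3² + 2.4²) ≈ 2.7 units.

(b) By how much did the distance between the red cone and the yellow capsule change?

+0.4

They were about 8.0 units apart before and 8.4 after — 0.4 units further apart.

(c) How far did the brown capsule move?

3.3

The brown capsule moved from about (10.1, 4.7) to (12.7, 2.7), a distance of √(2.6² + 2.0²) ≈ 3.3.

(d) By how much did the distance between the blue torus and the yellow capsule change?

-1.4

The distance was about 3.3 in the first image and 1.9 in the second, so they moved 1.4 units closer together.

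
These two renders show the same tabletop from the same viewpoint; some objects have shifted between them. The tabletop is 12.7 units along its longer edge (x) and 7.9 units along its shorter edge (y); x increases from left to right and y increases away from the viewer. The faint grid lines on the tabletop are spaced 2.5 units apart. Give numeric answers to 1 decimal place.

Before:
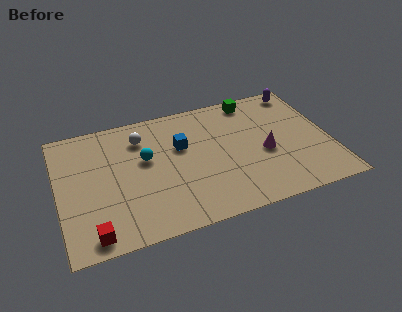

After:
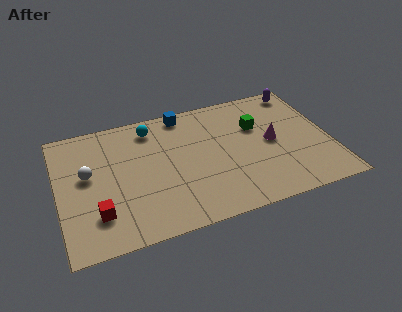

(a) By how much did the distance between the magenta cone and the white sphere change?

+2.4

The distance was about 6.2 in the first image and 8.6 in the second, so they moved 2.4 units further apart.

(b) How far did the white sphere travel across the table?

3.1

The white sphere moved from about (4.0, 6.1) to (1.4, 4.5), a distance of √(2.6² + 1.6²) ≈ 3.1.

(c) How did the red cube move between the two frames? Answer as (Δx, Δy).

(0.3, 1.1)

The red cube started near (1.4, 0.9) and ended near (1.7, 2.0).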